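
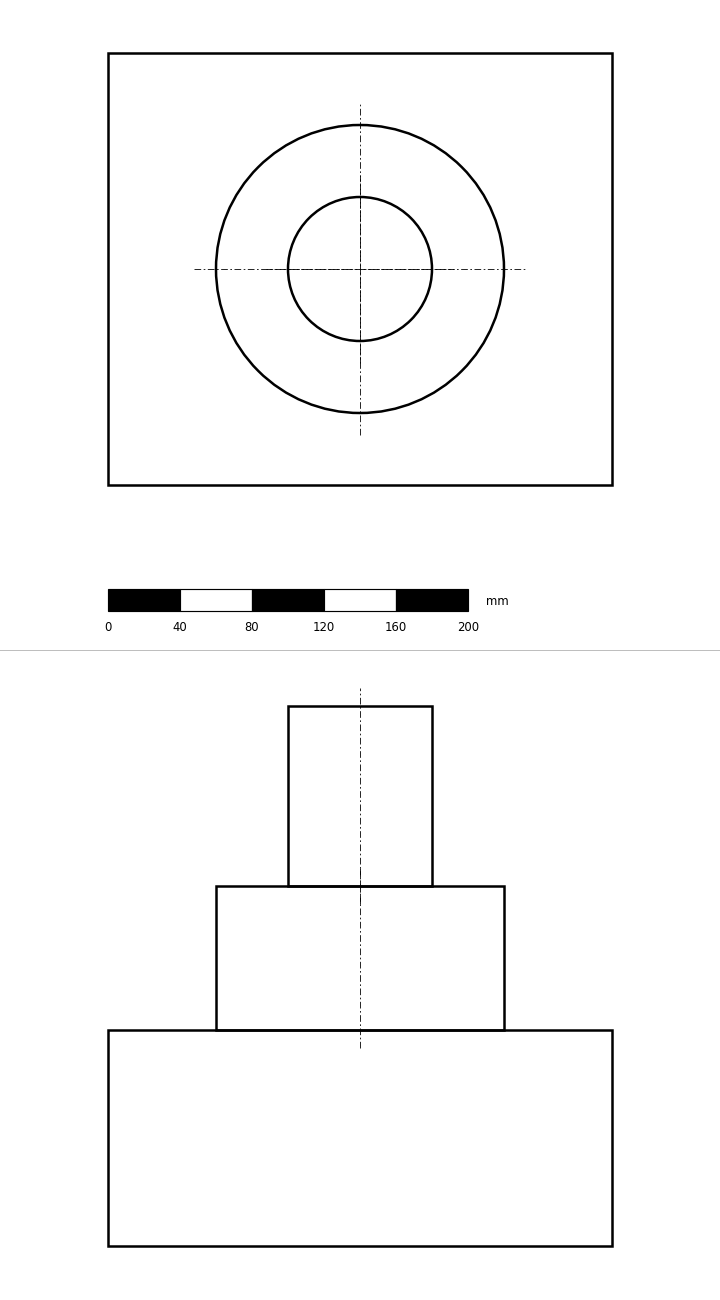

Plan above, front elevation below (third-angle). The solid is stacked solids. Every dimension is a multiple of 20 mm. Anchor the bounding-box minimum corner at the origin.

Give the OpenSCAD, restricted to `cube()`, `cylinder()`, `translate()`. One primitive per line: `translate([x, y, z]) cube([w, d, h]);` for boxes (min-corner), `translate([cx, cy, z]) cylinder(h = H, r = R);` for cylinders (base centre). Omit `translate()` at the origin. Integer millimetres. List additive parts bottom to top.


cube([280, 240, 120]);
translate([140, 120, 120]) cylinder(h = 80, r = 80);
translate([140, 120, 200]) cylinder(h = 100, r = 40);


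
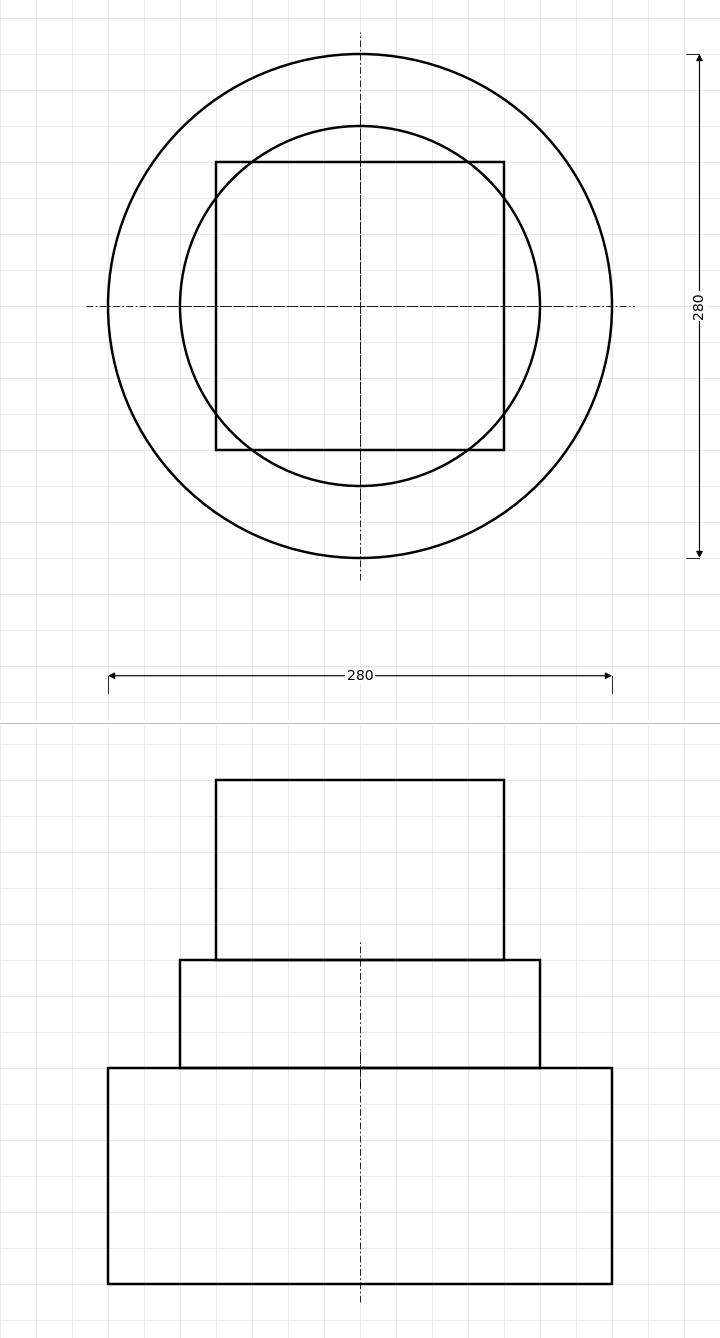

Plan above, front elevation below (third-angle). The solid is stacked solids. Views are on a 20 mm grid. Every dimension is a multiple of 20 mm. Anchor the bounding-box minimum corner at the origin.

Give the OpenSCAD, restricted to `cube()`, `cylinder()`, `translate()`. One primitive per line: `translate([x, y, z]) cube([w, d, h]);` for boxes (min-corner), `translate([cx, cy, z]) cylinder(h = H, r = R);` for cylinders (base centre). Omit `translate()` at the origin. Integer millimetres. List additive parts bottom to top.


translate([140, 140, 0]) cylinder(h = 120, r = 140);
translate([140, 140, 120]) cylinder(h = 60, r = 100);
translate([60, 60, 180]) cube([160, 160, 100]);


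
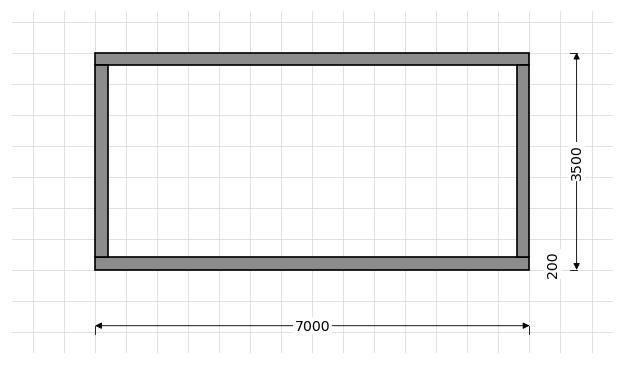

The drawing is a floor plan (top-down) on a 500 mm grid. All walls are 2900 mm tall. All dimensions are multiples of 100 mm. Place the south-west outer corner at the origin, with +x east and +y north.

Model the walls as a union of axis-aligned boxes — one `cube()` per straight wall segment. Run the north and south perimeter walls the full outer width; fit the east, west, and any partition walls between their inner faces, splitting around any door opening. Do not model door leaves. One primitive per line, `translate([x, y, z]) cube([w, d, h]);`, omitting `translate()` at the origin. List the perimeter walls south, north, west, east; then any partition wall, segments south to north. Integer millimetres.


cube([7000, 200, 2900]);
translate([0, 3300, 0]) cube([7000, 200, 2900]);
translate([0, 200, 0]) cube([200, 3100, 2900]);
translate([6800, 200, 0]) cube([200, 3100, 2900]);


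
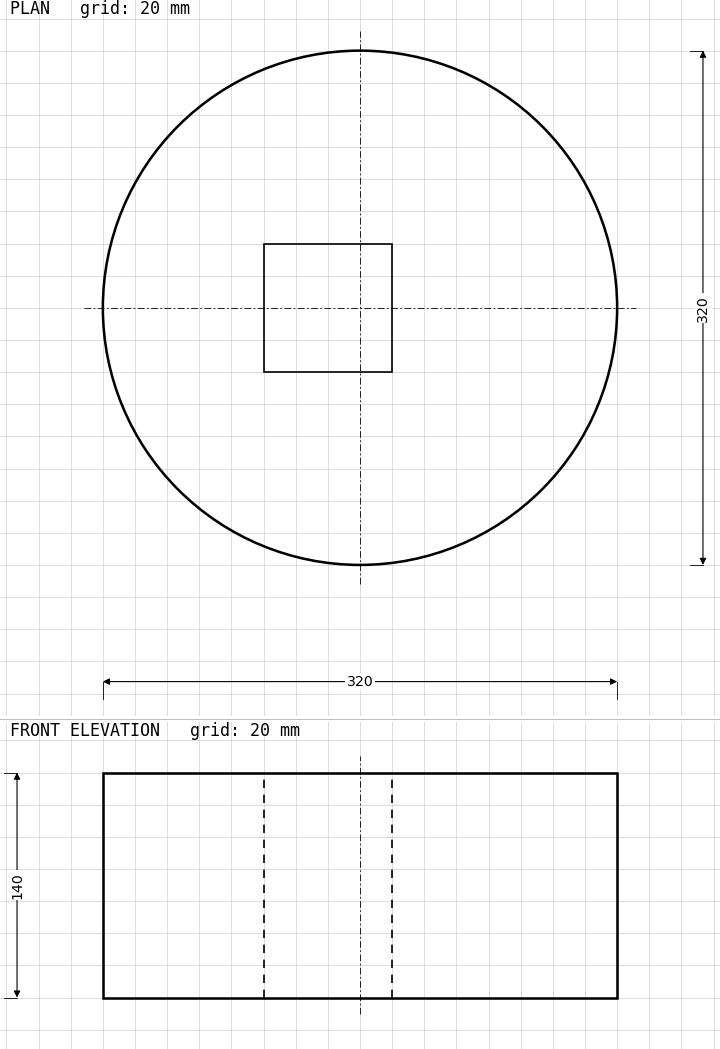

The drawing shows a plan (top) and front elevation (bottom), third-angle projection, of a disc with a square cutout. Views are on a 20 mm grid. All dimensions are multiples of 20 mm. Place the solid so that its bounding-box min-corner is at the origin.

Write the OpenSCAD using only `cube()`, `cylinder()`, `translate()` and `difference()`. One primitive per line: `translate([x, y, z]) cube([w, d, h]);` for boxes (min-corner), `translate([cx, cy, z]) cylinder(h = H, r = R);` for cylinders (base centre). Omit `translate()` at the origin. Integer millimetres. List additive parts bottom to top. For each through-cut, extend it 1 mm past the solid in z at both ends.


difference() {
  translate([160, 160, 0]) cylinder(h = 140, r = 160);
  translate([100, 120, -1]) cube([80, 80, 142]);
}


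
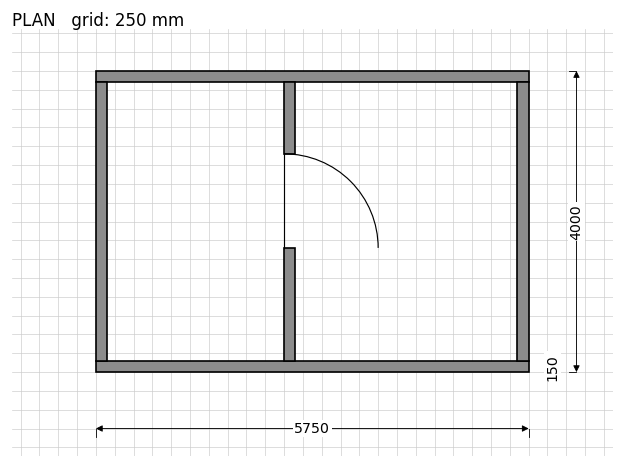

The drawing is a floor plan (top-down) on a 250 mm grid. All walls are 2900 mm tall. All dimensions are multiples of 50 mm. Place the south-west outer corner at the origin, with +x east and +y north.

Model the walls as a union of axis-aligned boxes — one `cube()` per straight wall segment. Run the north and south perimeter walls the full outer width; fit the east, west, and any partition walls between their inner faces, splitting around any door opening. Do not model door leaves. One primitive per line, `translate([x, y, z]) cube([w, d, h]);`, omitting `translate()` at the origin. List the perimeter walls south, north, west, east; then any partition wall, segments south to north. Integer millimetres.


cube([5750, 150, 2900]);
translate([0, 3850, 0]) cube([5750, 150, 2900]);
translate([0, 150, 0]) cube([150, 3700, 2900]);
translate([5600, 150, 0]) cube([150, 3700, 2900]);
translate([2500, 150, 0]) cube([150, 1500, 2900]);
translate([2500, 2900, 0]) cube([150, 950, 2900]);


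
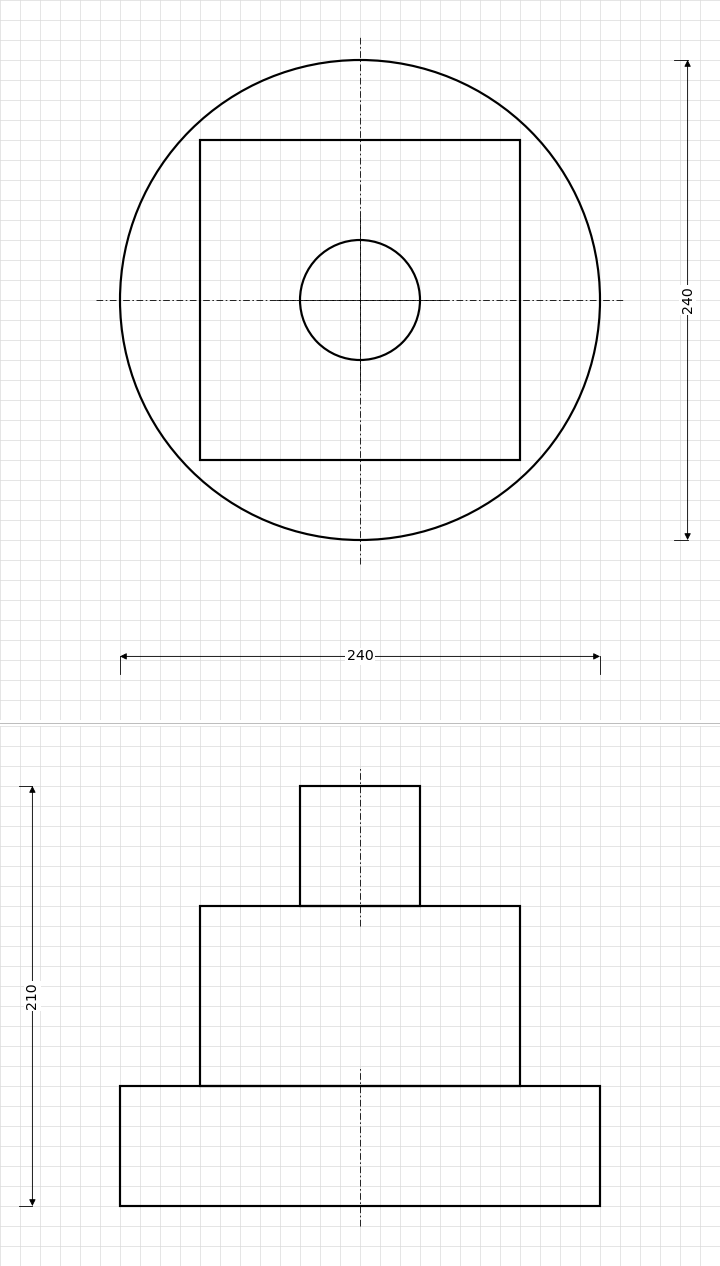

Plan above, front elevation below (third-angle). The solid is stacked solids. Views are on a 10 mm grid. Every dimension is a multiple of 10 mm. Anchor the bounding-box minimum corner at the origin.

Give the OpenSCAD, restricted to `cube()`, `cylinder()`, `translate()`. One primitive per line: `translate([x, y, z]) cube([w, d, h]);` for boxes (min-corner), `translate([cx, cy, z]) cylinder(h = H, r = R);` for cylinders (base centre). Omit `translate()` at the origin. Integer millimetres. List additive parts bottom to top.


translate([120, 120, 0]) cylinder(h = 60, r = 120);
translate([40, 40, 60]) cube([160, 160, 90]);
translate([120, 120, 150]) cylinder(h = 60, r = 30);


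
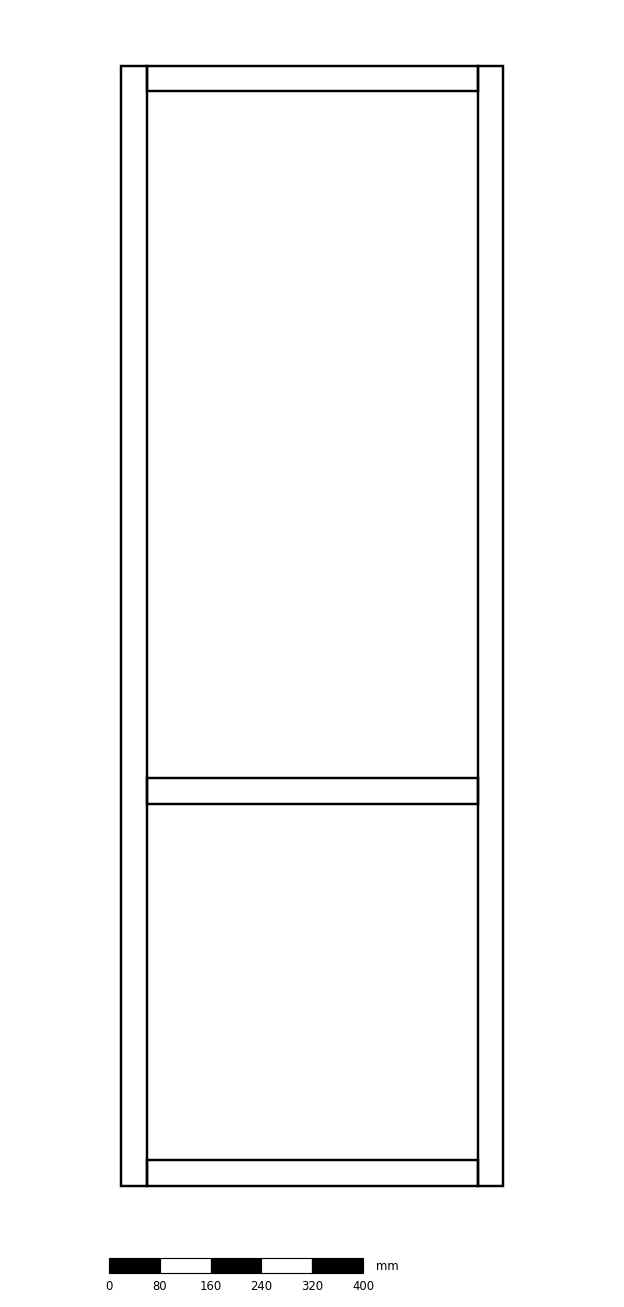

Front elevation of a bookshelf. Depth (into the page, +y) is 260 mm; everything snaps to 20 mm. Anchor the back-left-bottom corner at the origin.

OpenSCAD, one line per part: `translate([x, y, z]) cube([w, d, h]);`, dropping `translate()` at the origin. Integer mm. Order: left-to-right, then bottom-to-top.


cube([40, 260, 1760]);
translate([40, 0, 0]) cube([520, 260, 40]);
translate([40, 0, 600]) cube([520, 260, 40]);
translate([40, 0, 1720]) cube([520, 260, 40]);
translate([560, 0, 0]) cube([40, 260, 1760]);


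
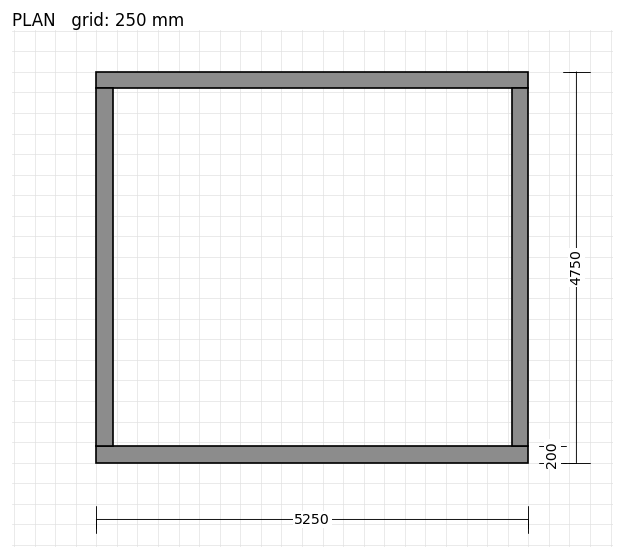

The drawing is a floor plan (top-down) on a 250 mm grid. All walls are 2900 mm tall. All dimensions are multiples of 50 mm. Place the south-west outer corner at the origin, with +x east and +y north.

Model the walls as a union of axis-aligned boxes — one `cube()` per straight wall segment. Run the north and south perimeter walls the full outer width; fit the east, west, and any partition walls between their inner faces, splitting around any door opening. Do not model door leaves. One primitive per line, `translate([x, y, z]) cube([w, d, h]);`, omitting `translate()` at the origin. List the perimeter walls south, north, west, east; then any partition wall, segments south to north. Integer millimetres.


cube([5250, 200, 2900]);
translate([0, 4550, 0]) cube([5250, 200, 2900]);
translate([0, 200, 0]) cube([200, 4350, 2900]);
translate([5050, 200, 0]) cube([200, 4350, 2900]);


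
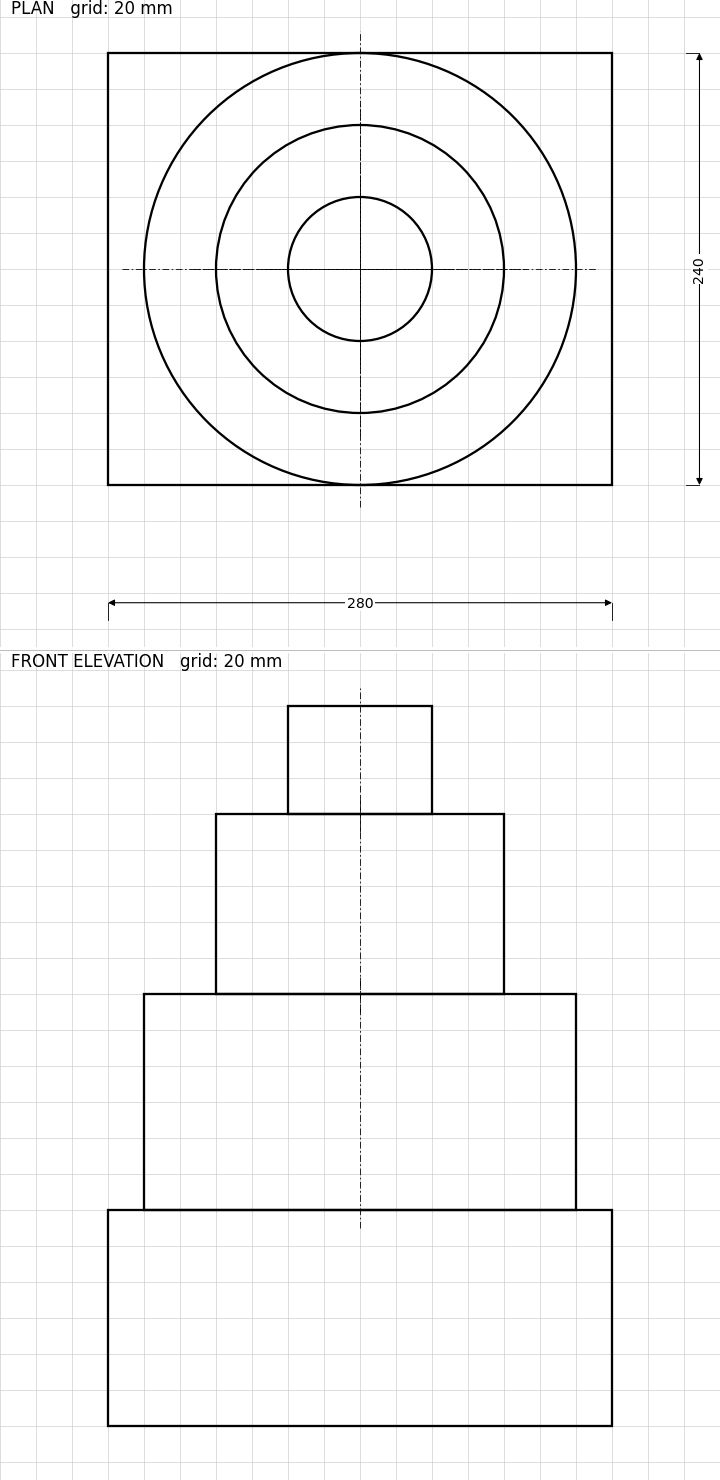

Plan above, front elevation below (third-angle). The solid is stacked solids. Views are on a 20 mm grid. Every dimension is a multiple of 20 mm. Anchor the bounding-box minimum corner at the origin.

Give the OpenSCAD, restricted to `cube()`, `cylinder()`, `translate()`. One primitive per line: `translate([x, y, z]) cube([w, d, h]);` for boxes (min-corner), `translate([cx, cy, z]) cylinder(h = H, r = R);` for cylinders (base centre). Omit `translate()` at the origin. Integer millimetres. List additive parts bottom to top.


cube([280, 240, 120]);
translate([140, 120, 120]) cylinder(h = 120, r = 120);
translate([140, 120, 240]) cylinder(h = 100, r = 80);
translate([140, 120, 340]) cylinder(h = 60, r = 40);


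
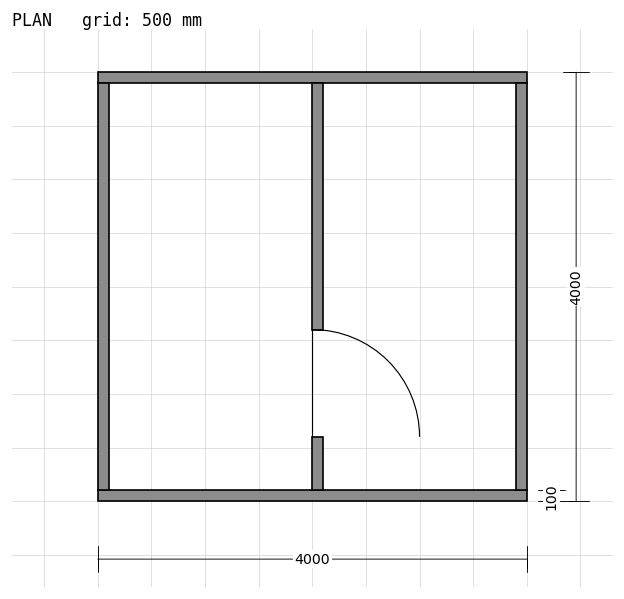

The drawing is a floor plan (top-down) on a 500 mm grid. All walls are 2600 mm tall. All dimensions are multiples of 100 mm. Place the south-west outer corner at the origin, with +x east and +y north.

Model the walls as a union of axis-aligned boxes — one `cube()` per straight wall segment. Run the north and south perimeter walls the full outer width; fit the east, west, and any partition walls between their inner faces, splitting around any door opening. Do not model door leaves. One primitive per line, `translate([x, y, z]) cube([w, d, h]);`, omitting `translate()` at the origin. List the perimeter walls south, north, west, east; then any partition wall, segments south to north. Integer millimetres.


cube([4000, 100, 2600]);
translate([0, 3900, 0]) cube([4000, 100, 2600]);
translate([0, 100, 0]) cube([100, 3800, 2600]);
translate([3900, 100, 0]) cube([100, 3800, 2600]);
translate([2000, 100, 0]) cube([100, 500, 2600]);
translate([2000, 1600, 0]) cube([100, 2300, 2600]);


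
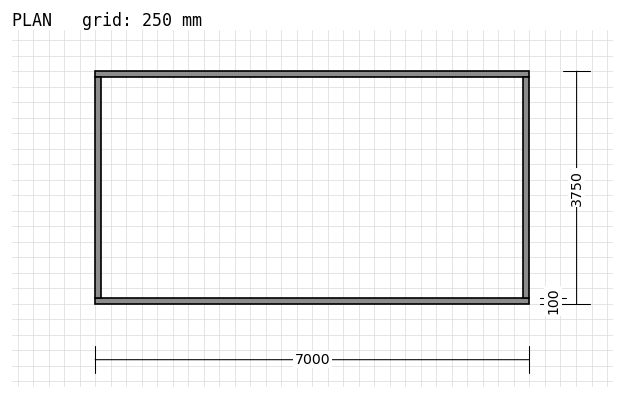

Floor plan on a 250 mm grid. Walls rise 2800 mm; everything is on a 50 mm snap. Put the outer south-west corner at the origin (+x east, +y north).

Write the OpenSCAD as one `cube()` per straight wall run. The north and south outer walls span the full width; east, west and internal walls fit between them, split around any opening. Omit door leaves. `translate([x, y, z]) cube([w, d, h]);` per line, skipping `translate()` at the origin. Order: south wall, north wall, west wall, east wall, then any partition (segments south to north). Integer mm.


cube([7000, 100, 2800]);
translate([0, 3650, 0]) cube([7000, 100, 2800]);
translate([0, 100, 0]) cube([100, 3550, 2800]);
translate([6900, 100, 0]) cube([100, 3550, 2800]);


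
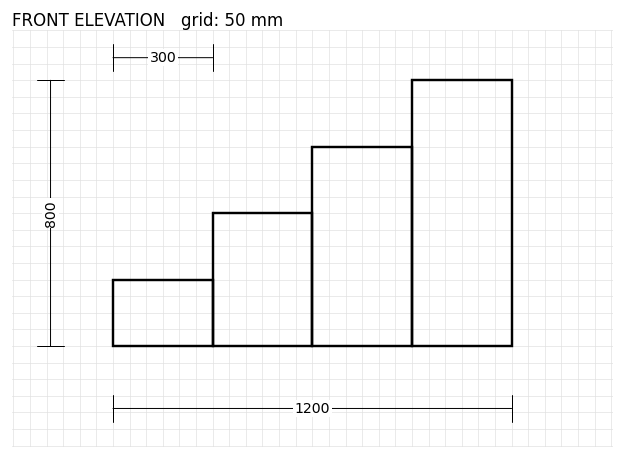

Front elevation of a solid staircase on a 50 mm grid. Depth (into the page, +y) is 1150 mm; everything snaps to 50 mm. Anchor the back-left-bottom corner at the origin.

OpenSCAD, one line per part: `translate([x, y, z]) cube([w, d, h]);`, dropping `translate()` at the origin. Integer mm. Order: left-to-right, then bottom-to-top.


cube([300, 1150, 200]);
translate([300, 0, 0]) cube([300, 1150, 400]);
translate([600, 0, 0]) cube([300, 1150, 600]);
translate([900, 0, 0]) cube([300, 1150, 800]);


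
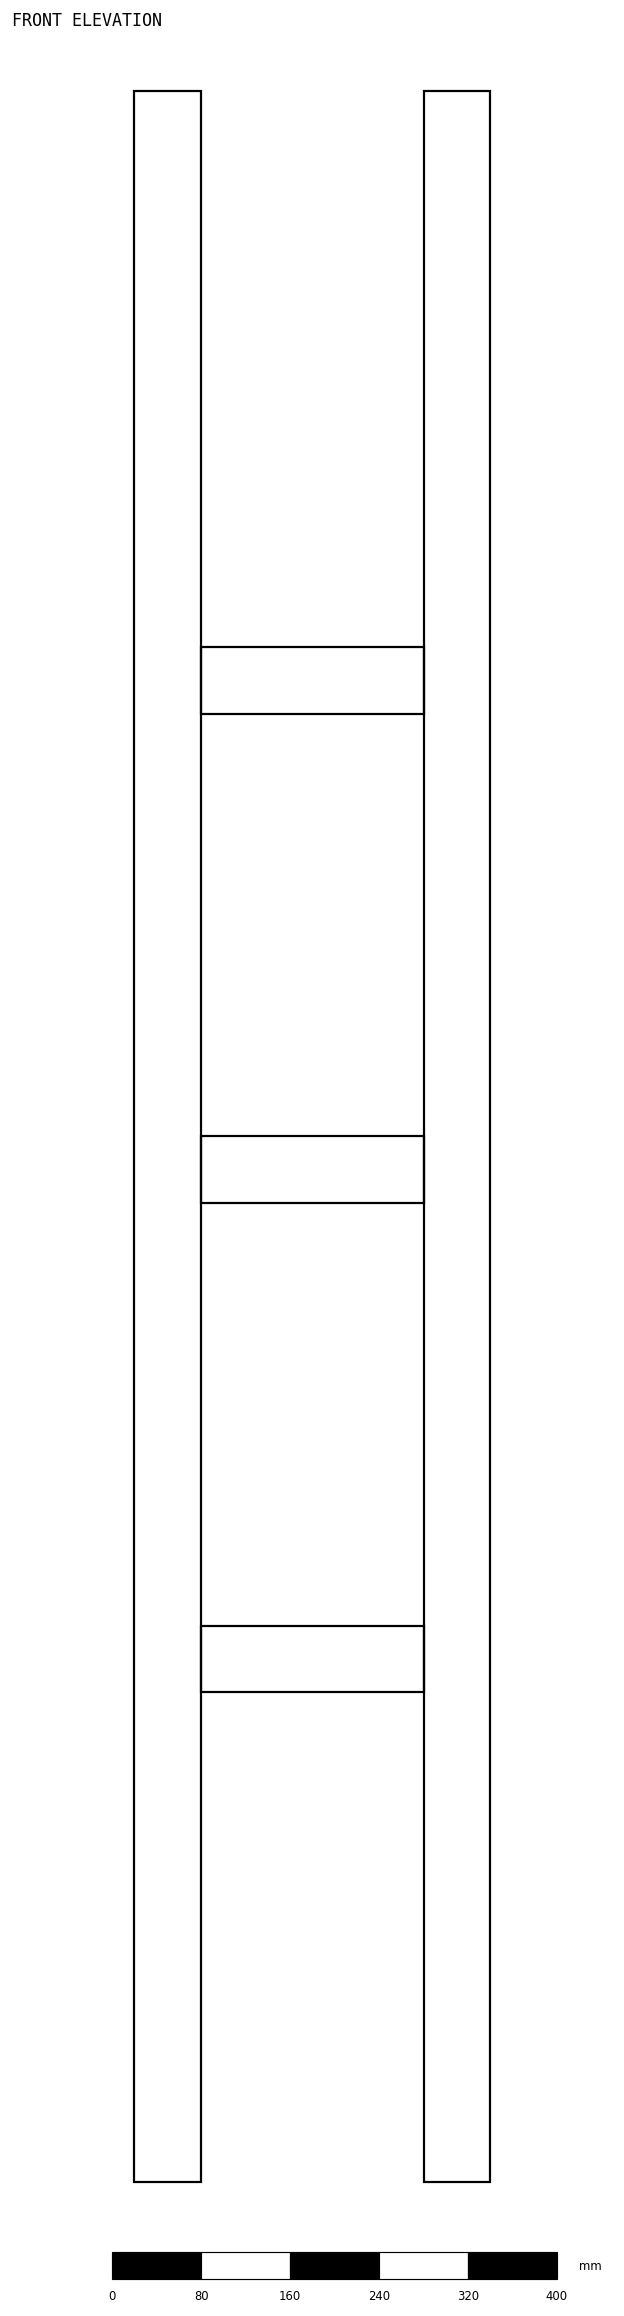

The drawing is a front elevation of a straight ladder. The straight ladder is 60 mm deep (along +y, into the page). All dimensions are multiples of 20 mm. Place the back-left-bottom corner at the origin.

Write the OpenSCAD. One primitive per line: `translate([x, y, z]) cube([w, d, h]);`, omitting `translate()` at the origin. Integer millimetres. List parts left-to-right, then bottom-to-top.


cube([60, 60, 1880]);
translate([60, 0, 440]) cube([200, 60, 60]);
translate([60, 0, 880]) cube([200, 60, 60]);
translate([60, 0, 1320]) cube([200, 60, 60]);
translate([260, 0, 0]) cube([60, 60, 1880]);


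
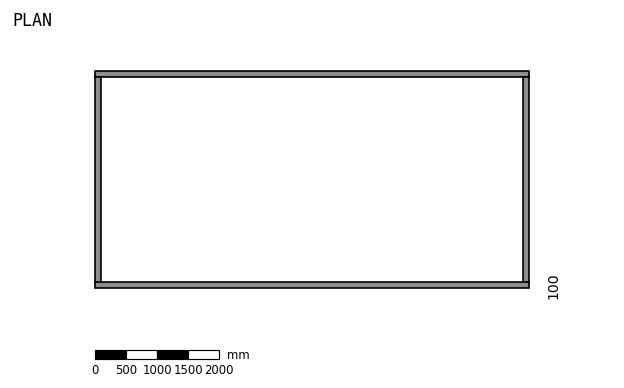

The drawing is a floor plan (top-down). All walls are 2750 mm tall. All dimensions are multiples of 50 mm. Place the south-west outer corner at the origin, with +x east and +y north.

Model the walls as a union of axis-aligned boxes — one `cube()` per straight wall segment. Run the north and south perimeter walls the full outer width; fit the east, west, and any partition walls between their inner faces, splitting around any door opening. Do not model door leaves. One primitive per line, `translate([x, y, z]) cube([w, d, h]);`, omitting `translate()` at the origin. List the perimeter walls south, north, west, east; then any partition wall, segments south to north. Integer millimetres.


cube([7000, 100, 2750]);
translate([0, 3400, 0]) cube([7000, 100, 2750]);
translate([0, 100, 0]) cube([100, 3300, 2750]);
translate([6900, 100, 0]) cube([100, 3300, 2750]);


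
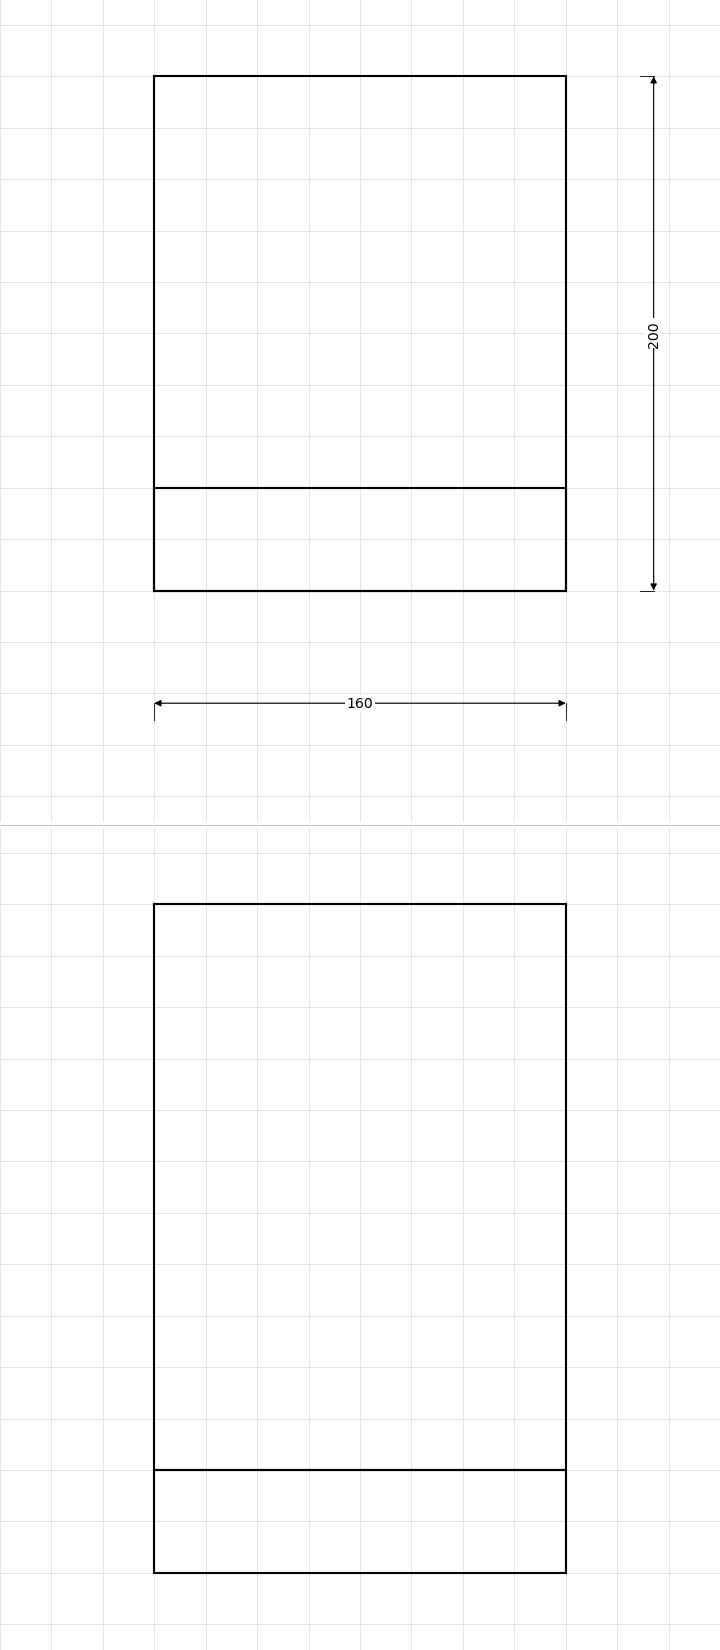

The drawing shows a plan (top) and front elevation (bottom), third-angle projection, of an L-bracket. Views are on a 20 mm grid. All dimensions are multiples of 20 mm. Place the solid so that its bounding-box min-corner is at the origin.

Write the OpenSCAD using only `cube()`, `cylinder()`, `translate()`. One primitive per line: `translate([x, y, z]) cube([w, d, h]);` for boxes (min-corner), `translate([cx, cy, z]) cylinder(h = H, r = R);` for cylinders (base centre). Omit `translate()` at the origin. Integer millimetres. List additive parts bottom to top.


cube([160, 200, 40]);
translate([0, 0, 40]) cube([160, 40, 220]);


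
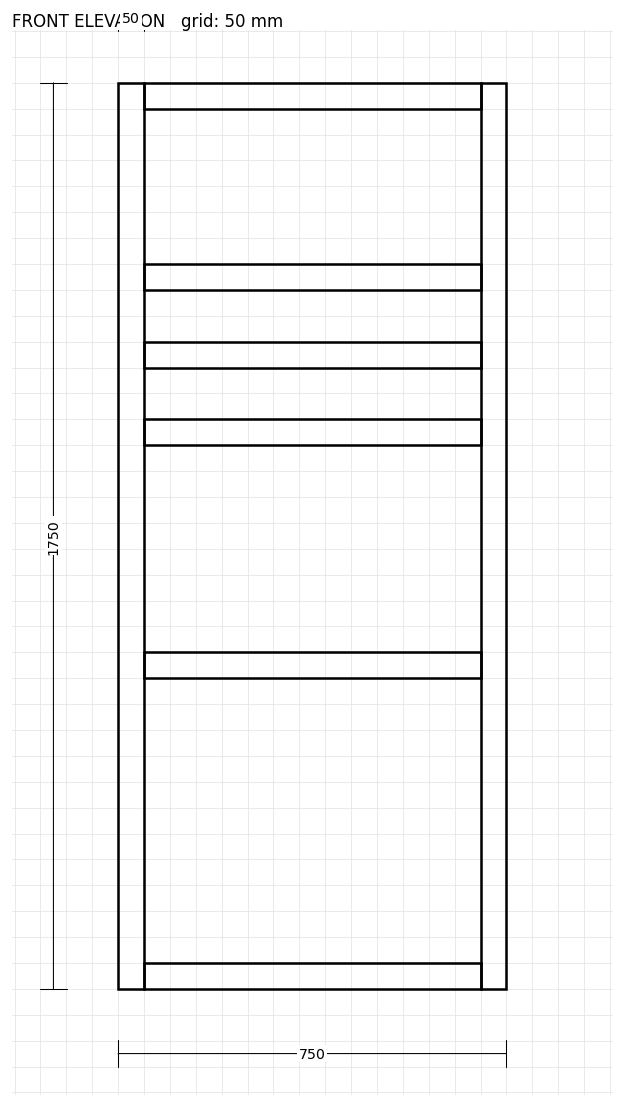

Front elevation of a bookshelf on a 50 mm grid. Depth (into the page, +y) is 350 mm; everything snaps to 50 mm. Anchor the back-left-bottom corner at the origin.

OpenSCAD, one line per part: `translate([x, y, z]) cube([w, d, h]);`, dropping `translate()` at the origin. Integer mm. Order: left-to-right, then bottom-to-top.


cube([50, 350, 1750]);
translate([50, 0, 0]) cube([650, 350, 50]);
translate([50, 0, 600]) cube([650, 350, 50]);
translate([50, 0, 1050]) cube([650, 350, 50]);
translate([50, 0, 1200]) cube([650, 350, 50]);
translate([50, 0, 1350]) cube([650, 350, 50]);
translate([50, 0, 1700]) cube([650, 350, 50]);
translate([700, 0, 0]) cube([50, 350, 1750]);


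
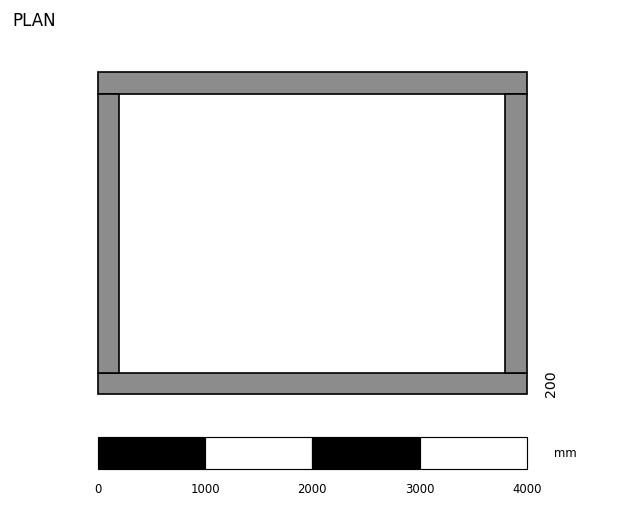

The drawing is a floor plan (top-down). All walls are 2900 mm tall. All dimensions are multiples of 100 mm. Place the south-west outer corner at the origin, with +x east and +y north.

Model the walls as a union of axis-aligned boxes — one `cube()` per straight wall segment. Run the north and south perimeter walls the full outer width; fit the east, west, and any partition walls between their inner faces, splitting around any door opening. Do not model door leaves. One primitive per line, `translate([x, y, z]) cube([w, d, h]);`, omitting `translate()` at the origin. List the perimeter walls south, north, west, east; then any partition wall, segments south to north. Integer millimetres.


cube([4000, 200, 2900]);
translate([0, 2800, 0]) cube([4000, 200, 2900]);
translate([0, 200, 0]) cube([200, 2600, 2900]);
translate([3800, 200, 0]) cube([200, 2600, 2900]);


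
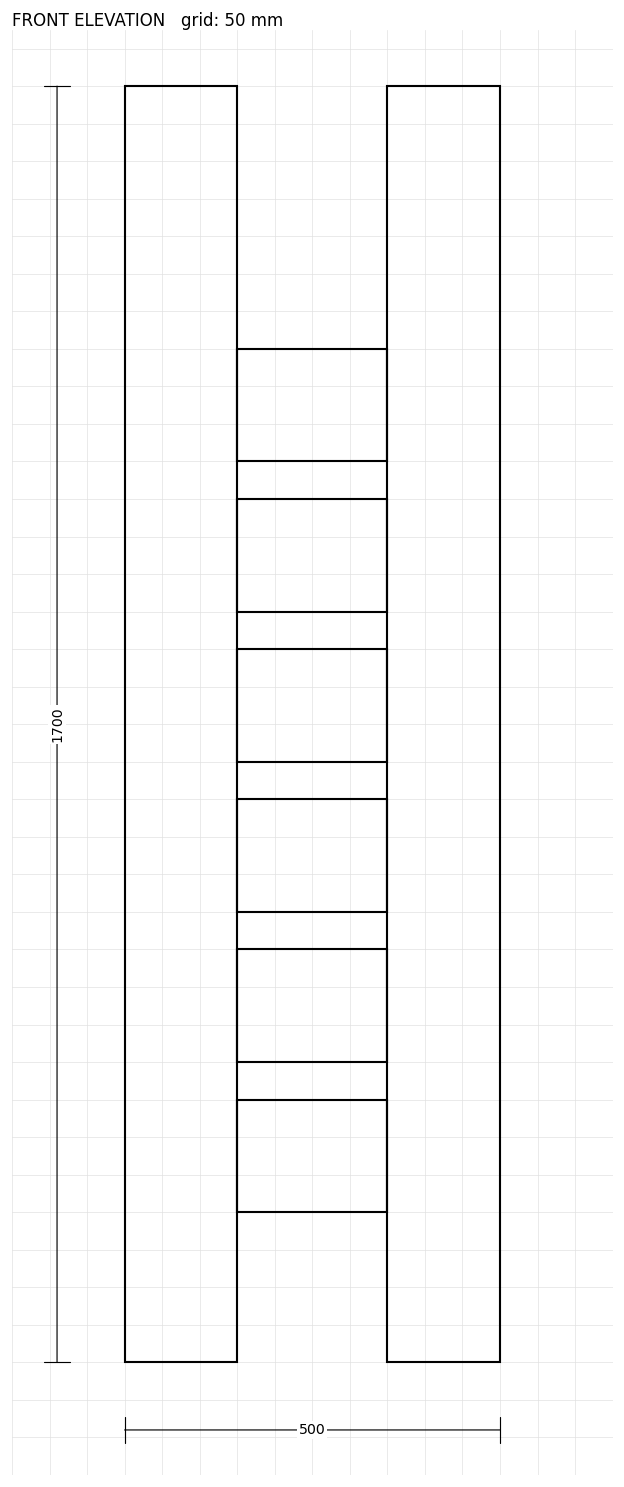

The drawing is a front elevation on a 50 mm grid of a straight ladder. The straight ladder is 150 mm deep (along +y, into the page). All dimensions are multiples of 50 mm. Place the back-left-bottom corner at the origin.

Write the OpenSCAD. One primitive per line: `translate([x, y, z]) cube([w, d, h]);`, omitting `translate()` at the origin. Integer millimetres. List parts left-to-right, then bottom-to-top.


cube([150, 150, 1700]);
translate([150, 0, 200]) cube([200, 150, 150]);
translate([150, 0, 400]) cube([200, 150, 150]);
translate([150, 0, 600]) cube([200, 150, 150]);
translate([150, 0, 800]) cube([200, 150, 150]);
translate([150, 0, 1000]) cube([200, 150, 150]);
translate([150, 0, 1200]) cube([200, 150, 150]);
translate([350, 0, 0]) cube([150, 150, 1700]);


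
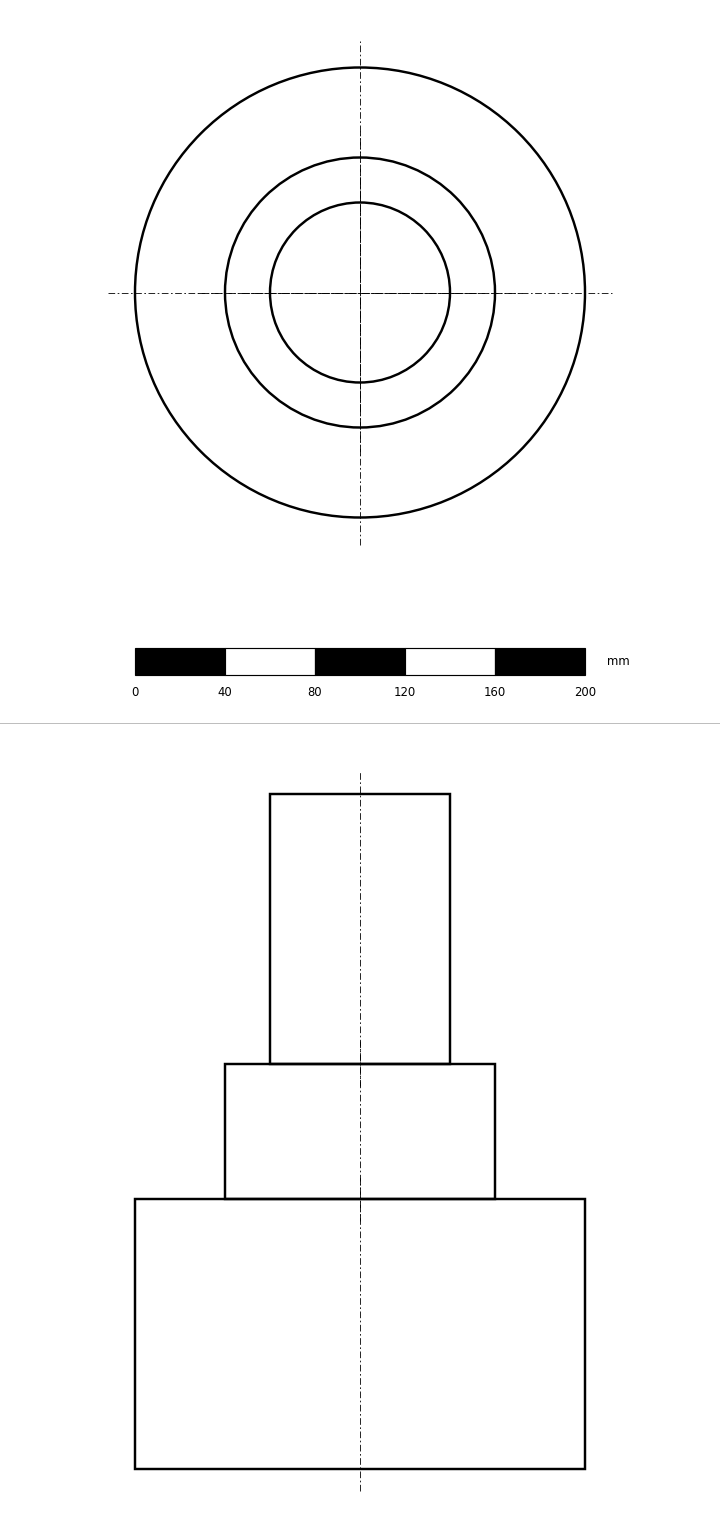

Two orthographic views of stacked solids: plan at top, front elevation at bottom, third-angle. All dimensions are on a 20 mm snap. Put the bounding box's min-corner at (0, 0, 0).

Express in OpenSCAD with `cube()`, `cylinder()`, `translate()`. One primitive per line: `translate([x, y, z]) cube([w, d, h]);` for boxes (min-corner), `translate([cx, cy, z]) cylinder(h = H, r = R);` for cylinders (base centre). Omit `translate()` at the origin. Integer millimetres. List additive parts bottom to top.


translate([100, 100, 0]) cylinder(h = 120, r = 100);
translate([100, 100, 120]) cylinder(h = 60, r = 60);
translate([100, 100, 180]) cylinder(h = 120, r = 40);


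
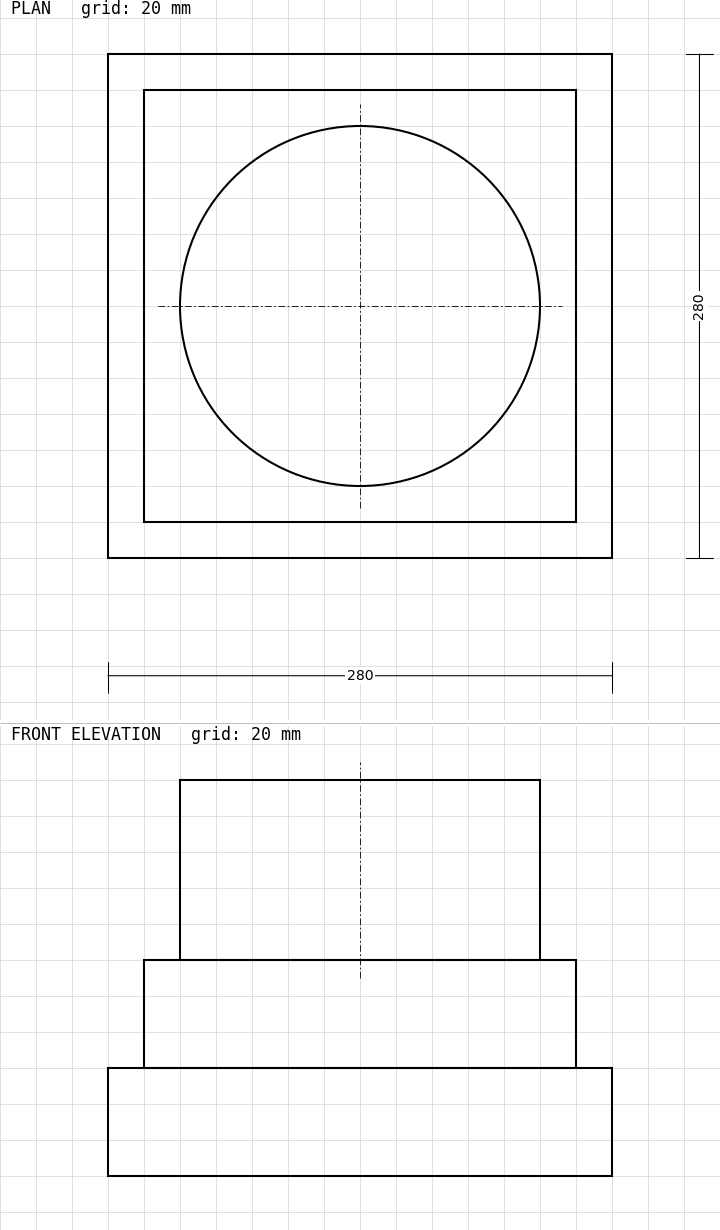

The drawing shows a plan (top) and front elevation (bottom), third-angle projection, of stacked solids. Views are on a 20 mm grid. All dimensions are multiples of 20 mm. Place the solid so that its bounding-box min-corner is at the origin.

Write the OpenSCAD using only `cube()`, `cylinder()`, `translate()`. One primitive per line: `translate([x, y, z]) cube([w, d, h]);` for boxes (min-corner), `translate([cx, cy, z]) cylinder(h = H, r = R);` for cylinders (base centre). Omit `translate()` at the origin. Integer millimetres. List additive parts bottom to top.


cube([280, 280, 60]);
translate([20, 20, 60]) cube([240, 240, 60]);
translate([140, 140, 120]) cylinder(h = 100, r = 100);


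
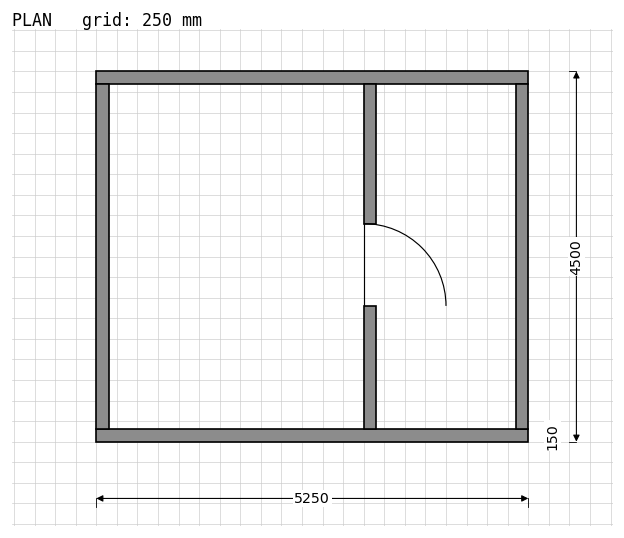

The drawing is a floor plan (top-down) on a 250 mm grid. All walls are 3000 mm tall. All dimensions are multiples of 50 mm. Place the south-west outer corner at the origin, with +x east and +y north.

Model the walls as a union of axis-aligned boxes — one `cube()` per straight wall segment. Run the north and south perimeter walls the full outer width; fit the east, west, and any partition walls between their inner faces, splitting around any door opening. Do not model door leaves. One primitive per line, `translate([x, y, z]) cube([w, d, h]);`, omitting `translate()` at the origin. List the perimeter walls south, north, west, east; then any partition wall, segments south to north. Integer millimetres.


cube([5250, 150, 3000]);
translate([0, 4350, 0]) cube([5250, 150, 3000]);
translate([0, 150, 0]) cube([150, 4200, 3000]);
translate([5100, 150, 0]) cube([150, 4200, 3000]);
translate([3250, 150, 0]) cube([150, 1500, 3000]);
translate([3250, 2650, 0]) cube([150, 1700, 3000]);


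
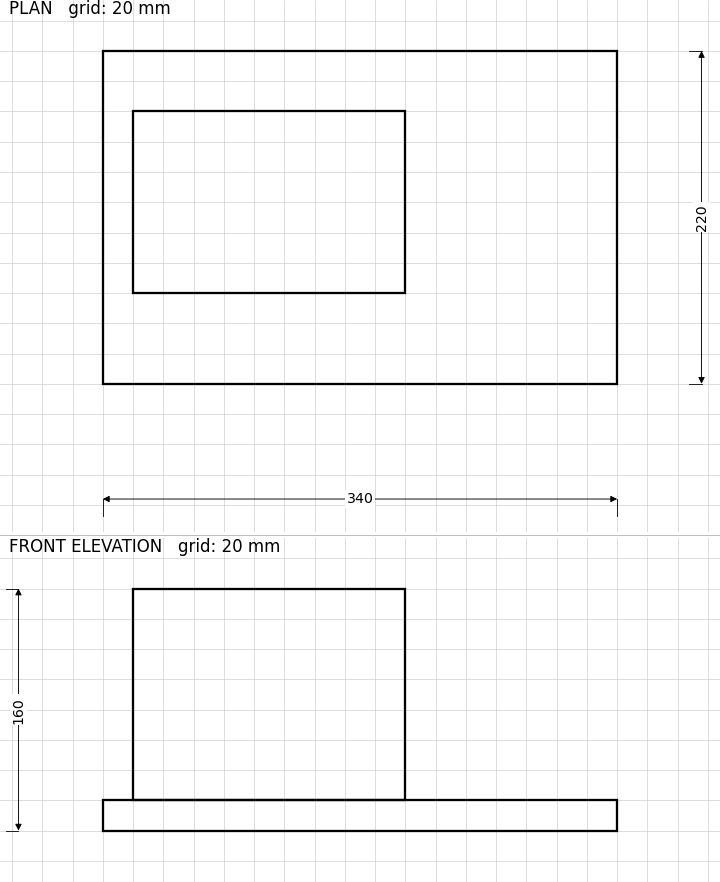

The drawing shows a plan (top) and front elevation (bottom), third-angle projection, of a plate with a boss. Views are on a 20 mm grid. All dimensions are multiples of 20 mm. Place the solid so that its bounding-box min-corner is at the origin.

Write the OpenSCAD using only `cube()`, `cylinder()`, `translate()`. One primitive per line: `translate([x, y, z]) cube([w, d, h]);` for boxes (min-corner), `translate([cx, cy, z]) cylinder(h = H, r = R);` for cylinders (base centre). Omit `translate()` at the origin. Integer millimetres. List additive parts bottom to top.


cube([340, 220, 20]);
translate([20, 60, 20]) cube([180, 120, 140]);


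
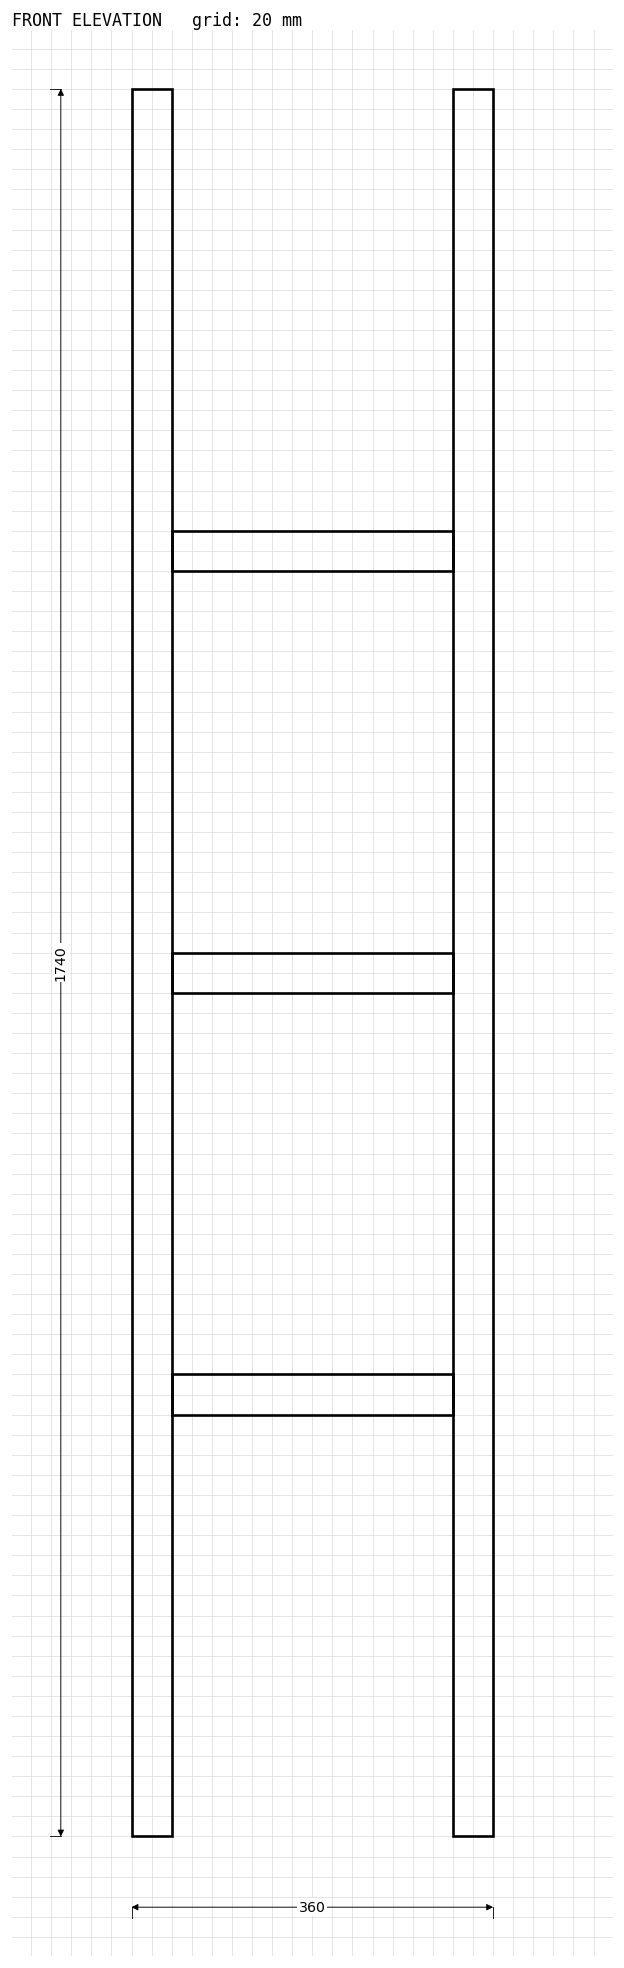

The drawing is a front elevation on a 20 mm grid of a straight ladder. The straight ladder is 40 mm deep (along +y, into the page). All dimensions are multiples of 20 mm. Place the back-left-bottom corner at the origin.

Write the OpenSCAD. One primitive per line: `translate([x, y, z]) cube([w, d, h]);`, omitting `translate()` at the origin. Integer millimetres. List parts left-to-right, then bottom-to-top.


cube([40, 40, 1740]);
translate([40, 0, 420]) cube([280, 40, 40]);
translate([40, 0, 840]) cube([280, 40, 40]);
translate([40, 0, 1260]) cube([280, 40, 40]);
translate([320, 0, 0]) cube([40, 40, 1740]);


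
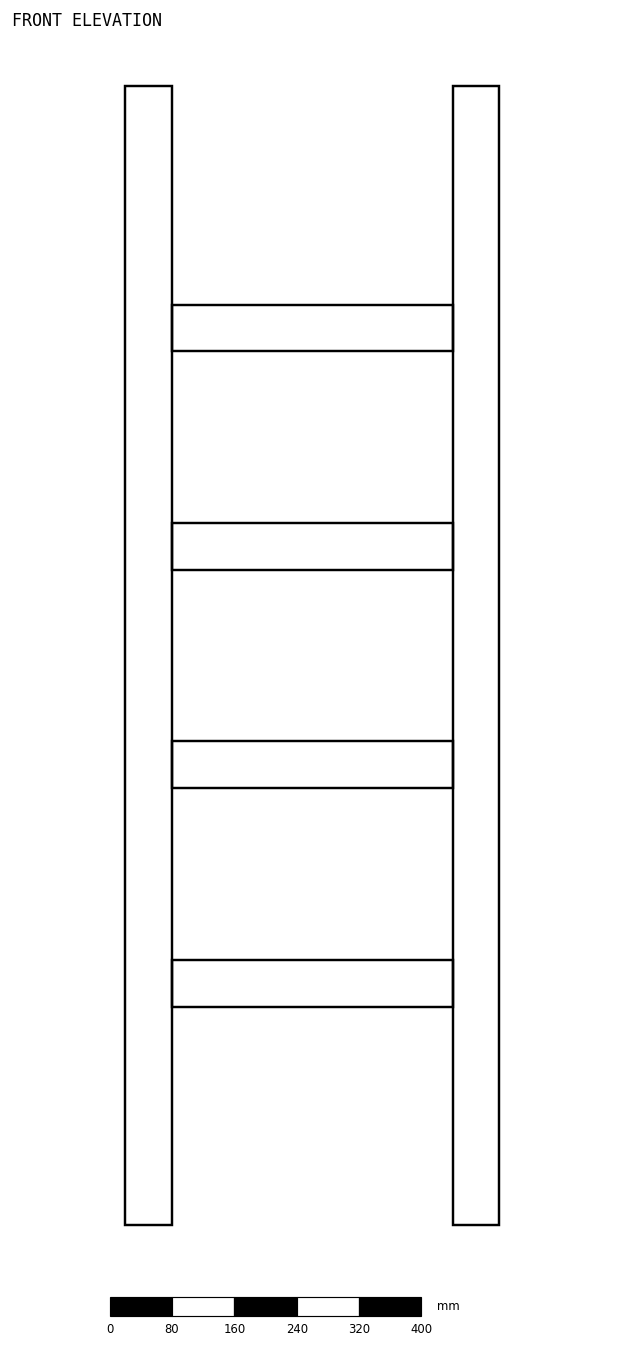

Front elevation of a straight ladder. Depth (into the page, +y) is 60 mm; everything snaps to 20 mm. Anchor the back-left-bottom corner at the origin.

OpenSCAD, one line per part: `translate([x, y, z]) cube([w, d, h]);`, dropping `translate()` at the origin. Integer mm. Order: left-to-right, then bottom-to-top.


cube([60, 60, 1460]);
translate([60, 0, 280]) cube([360, 60, 60]);
translate([60, 0, 560]) cube([360, 60, 60]);
translate([60, 0, 840]) cube([360, 60, 60]);
translate([60, 0, 1120]) cube([360, 60, 60]);
translate([420, 0, 0]) cube([60, 60, 1460]);


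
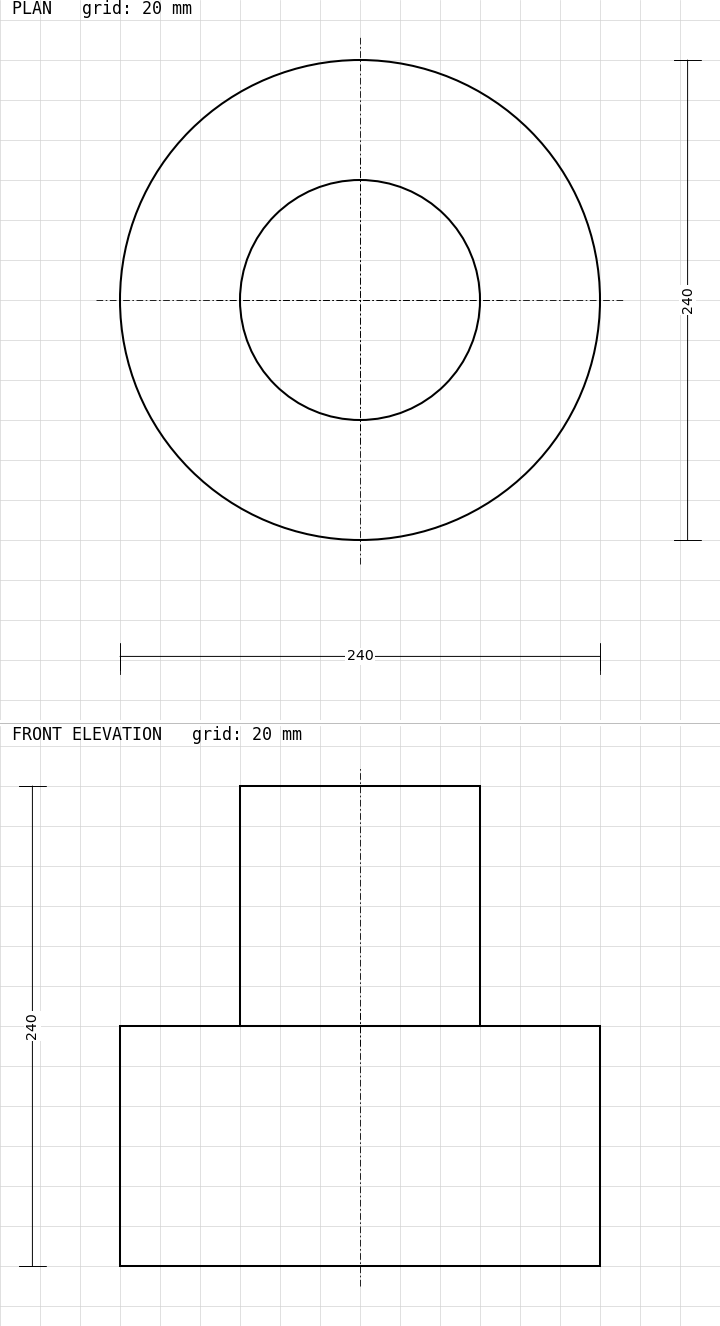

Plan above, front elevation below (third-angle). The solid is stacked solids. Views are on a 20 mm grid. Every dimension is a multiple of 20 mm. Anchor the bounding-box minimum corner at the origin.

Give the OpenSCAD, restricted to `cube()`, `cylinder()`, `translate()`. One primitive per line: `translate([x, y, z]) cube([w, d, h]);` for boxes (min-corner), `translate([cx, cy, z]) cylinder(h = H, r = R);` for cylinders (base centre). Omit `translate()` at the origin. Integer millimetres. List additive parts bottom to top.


translate([120, 120, 0]) cylinder(h = 120, r = 120);
translate([120, 120, 120]) cylinder(h = 120, r = 60);


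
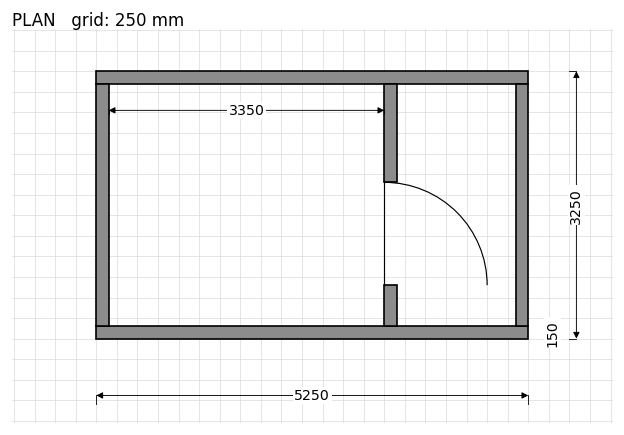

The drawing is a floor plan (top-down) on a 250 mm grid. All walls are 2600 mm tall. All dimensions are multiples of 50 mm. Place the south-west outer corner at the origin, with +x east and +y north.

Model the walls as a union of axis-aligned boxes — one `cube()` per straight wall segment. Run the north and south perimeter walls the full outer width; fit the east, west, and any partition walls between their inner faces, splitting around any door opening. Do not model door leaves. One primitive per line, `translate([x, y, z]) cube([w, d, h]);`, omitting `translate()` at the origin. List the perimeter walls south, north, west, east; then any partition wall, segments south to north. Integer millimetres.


cube([5250, 150, 2600]);
translate([0, 3100, 0]) cube([5250, 150, 2600]);
translate([0, 150, 0]) cube([150, 2950, 2600]);
translate([5100, 150, 0]) cube([150, 2950, 2600]);
translate([3500, 150, 0]) cube([150, 500, 2600]);
translate([3500, 1900, 0]) cube([150, 1200, 2600]);


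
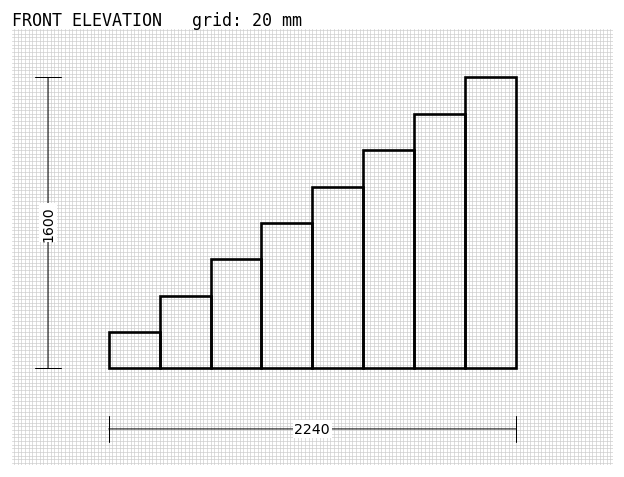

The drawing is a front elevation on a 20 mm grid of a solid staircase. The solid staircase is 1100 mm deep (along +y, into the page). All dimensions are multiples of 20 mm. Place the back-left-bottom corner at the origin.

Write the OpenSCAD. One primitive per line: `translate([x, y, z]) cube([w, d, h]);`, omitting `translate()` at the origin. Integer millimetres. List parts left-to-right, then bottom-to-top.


cube([280, 1100, 200]);
translate([280, 0, 0]) cube([280, 1100, 400]);
translate([560, 0, 0]) cube([280, 1100, 600]);
translate([840, 0, 0]) cube([280, 1100, 800]);
translate([1120, 0, 0]) cube([280, 1100, 1000]);
translate([1400, 0, 0]) cube([280, 1100, 1200]);
translate([1680, 0, 0]) cube([280, 1100, 1400]);
translate([1960, 0, 0]) cube([280, 1100, 1600]);


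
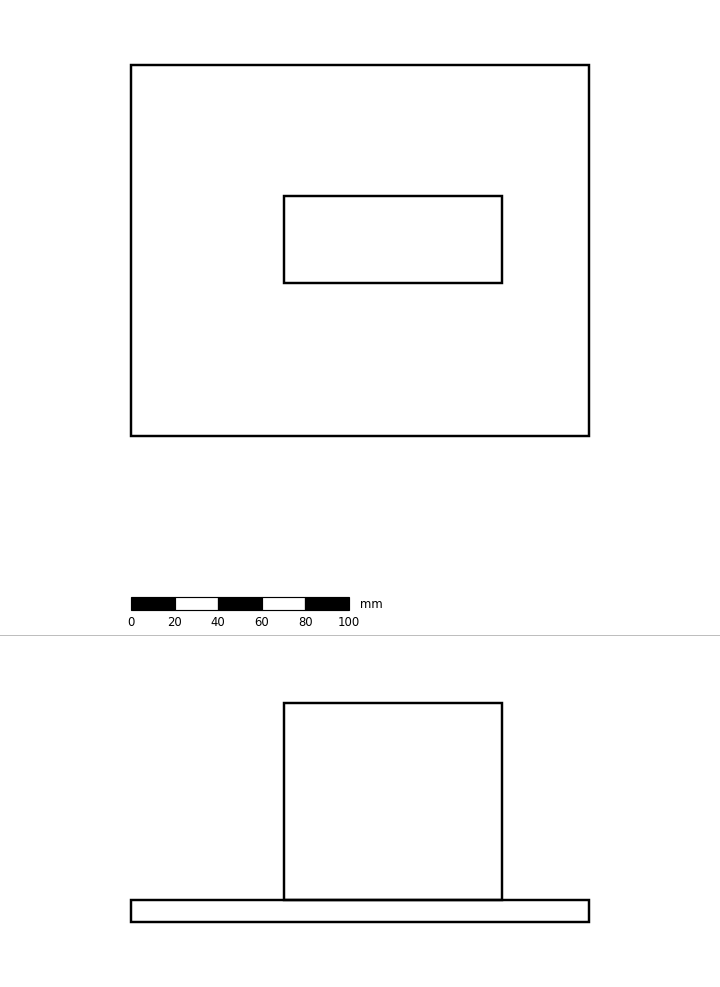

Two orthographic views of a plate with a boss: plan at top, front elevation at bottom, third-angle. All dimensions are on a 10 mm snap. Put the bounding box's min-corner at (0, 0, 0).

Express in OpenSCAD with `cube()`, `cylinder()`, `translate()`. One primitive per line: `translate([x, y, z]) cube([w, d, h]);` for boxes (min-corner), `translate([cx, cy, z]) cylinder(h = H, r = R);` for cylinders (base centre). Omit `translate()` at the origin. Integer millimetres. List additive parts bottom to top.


cube([210, 170, 10]);
translate([70, 70, 10]) cube([100, 40, 90]);


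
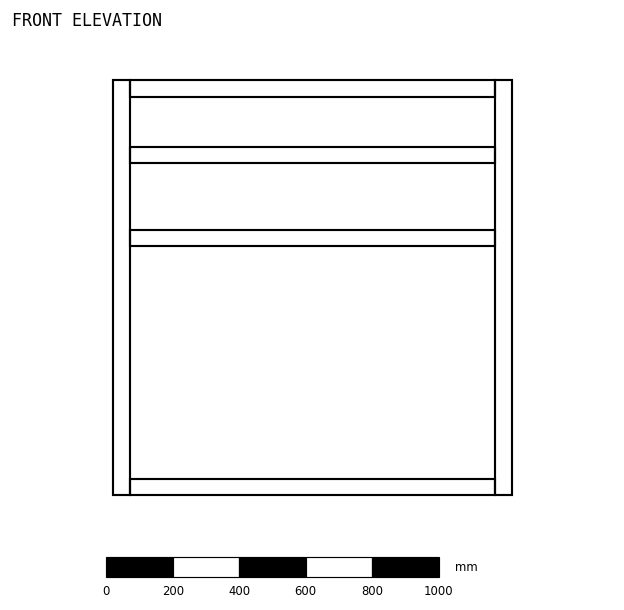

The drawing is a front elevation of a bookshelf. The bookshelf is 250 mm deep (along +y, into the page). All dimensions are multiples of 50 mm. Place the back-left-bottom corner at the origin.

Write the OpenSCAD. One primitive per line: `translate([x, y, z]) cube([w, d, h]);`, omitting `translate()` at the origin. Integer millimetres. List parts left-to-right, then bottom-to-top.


cube([50, 250, 1250]);
translate([50, 0, 0]) cube([1100, 250, 50]);
translate([50, 0, 750]) cube([1100, 250, 50]);
translate([50, 0, 1000]) cube([1100, 250, 50]);
translate([50, 0, 1200]) cube([1100, 250, 50]);
translate([1150, 0, 0]) cube([50, 250, 1250]);


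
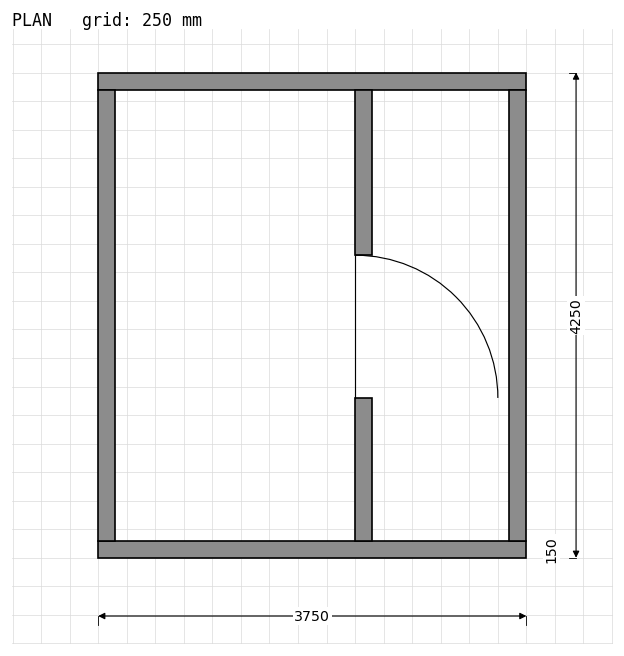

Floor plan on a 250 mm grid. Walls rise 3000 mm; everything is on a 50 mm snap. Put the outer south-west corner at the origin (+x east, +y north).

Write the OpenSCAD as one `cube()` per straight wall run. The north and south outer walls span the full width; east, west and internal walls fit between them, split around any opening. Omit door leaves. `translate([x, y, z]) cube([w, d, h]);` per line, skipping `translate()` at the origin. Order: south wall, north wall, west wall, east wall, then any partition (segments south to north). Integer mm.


cube([3750, 150, 3000]);
translate([0, 4100, 0]) cube([3750, 150, 3000]);
translate([0, 150, 0]) cube([150, 3950, 3000]);
translate([3600, 150, 0]) cube([150, 3950, 3000]);
translate([2250, 150, 0]) cube([150, 1250, 3000]);
translate([2250, 2650, 0]) cube([150, 1450, 3000]);


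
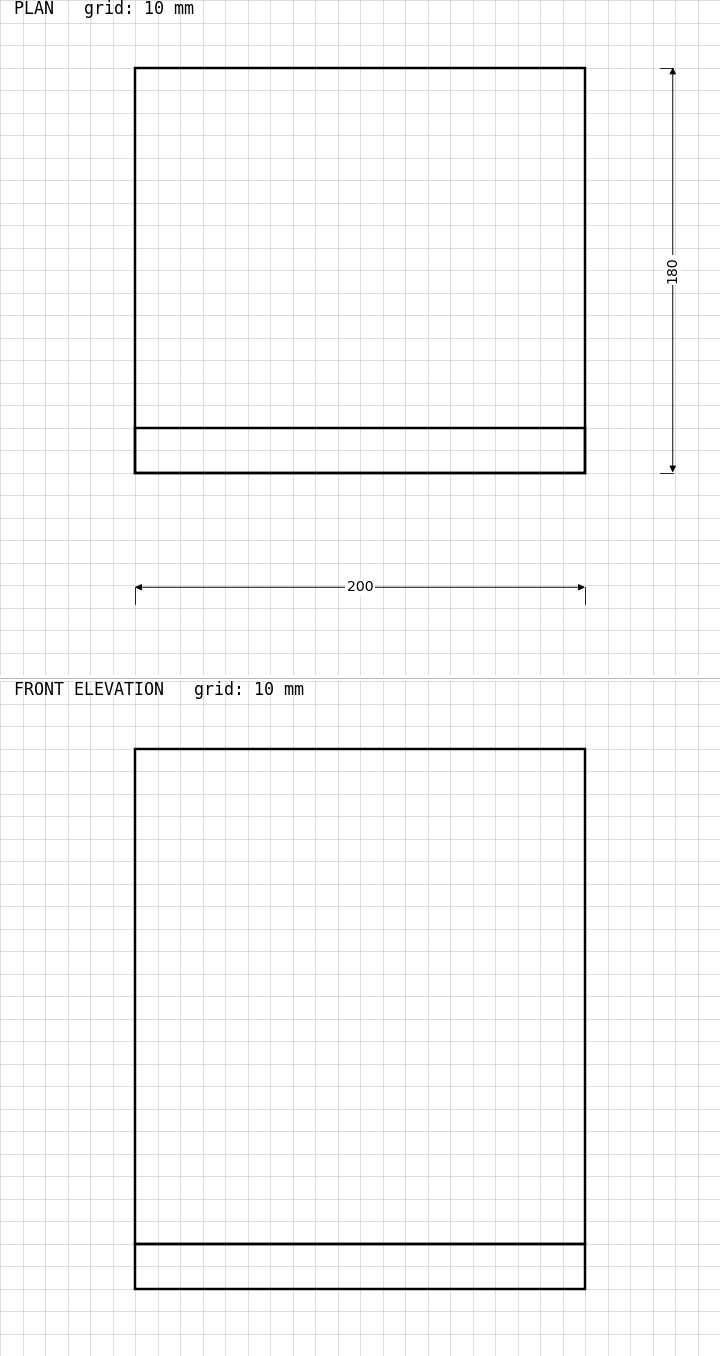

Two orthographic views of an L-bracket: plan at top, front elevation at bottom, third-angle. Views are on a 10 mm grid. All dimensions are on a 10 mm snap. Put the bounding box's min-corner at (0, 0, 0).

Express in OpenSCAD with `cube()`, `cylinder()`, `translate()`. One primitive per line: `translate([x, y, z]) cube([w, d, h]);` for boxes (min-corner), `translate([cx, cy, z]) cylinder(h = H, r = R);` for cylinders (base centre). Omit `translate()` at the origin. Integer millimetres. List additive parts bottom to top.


cube([200, 180, 20]);
translate([0, 0, 20]) cube([200, 20, 220]);


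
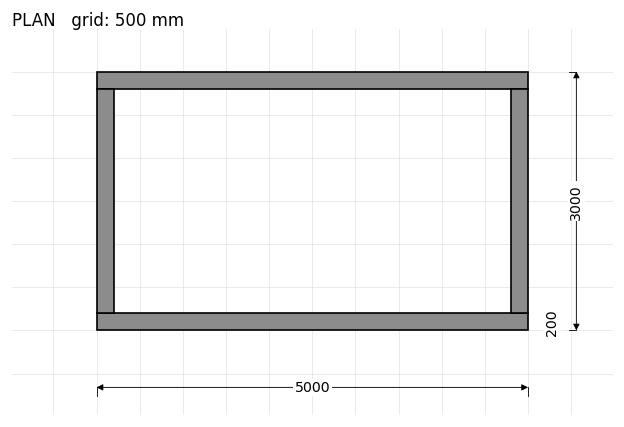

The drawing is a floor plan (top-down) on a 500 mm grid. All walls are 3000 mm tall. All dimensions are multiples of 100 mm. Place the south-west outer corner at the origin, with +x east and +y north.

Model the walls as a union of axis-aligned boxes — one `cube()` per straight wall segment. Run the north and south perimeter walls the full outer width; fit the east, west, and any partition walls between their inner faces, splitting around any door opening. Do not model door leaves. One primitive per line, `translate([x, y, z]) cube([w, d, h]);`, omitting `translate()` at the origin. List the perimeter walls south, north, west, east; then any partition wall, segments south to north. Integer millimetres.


cube([5000, 200, 3000]);
translate([0, 2800, 0]) cube([5000, 200, 3000]);
translate([0, 200, 0]) cube([200, 2600, 3000]);
translate([4800, 200, 0]) cube([200, 2600, 3000]);


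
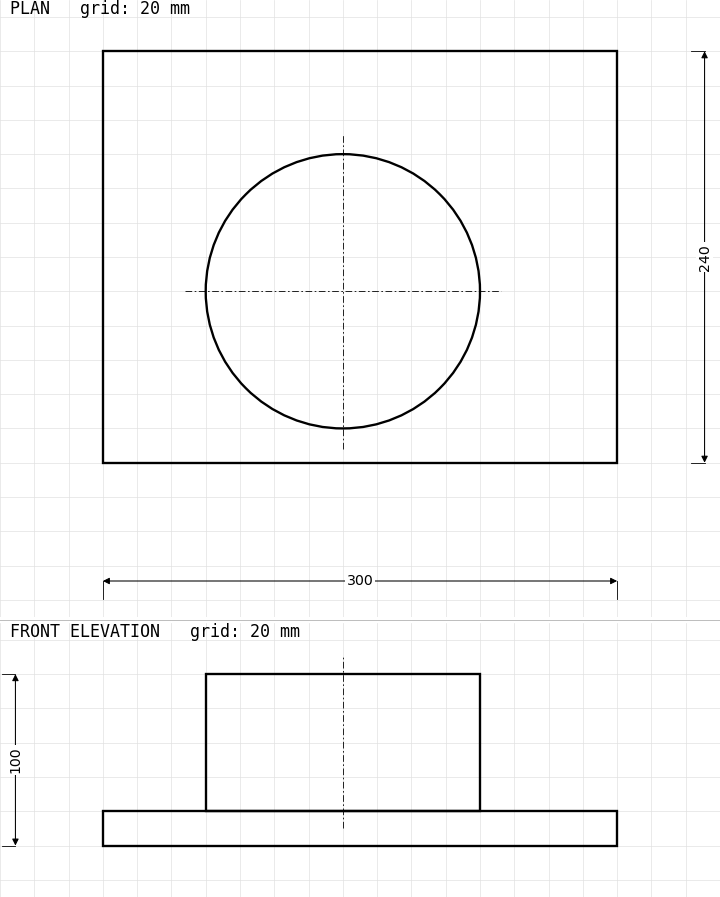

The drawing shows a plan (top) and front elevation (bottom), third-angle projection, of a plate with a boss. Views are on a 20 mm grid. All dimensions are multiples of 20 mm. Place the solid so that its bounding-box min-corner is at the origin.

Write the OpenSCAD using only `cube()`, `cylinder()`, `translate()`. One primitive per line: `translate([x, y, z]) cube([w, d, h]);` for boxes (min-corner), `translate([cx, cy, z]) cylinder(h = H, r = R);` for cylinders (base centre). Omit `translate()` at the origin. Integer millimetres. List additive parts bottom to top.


cube([300, 240, 20]);
translate([140, 100, 20]) cylinder(h = 80, r = 80);


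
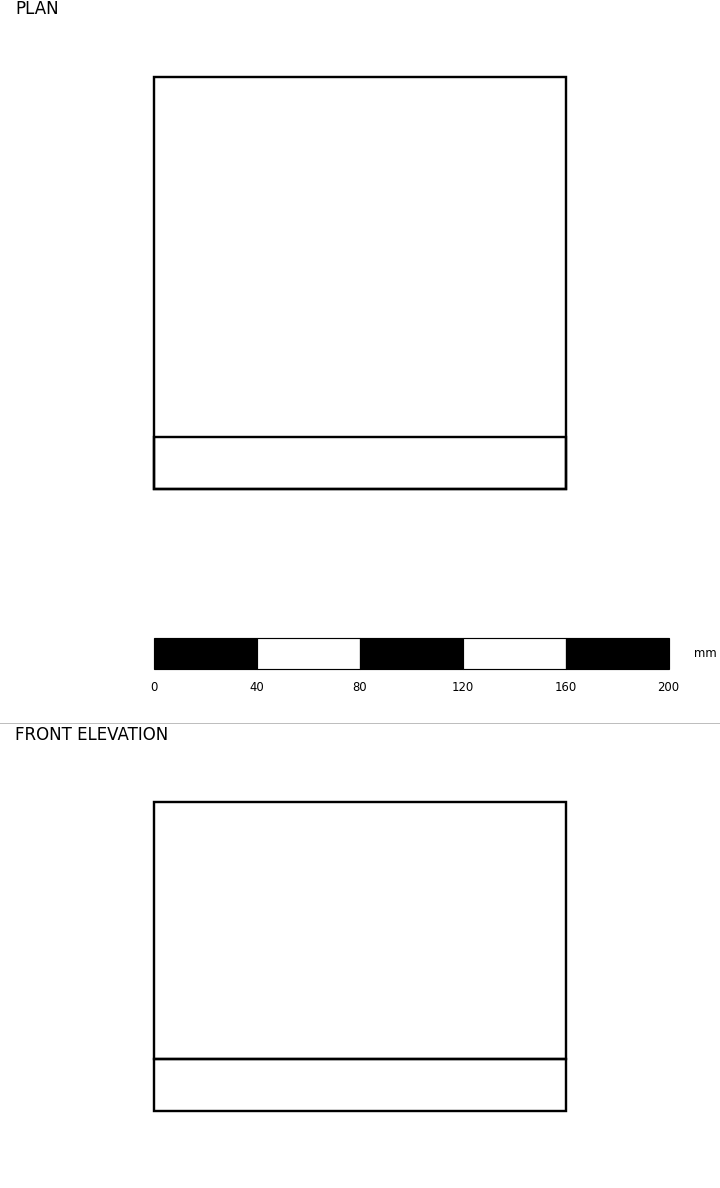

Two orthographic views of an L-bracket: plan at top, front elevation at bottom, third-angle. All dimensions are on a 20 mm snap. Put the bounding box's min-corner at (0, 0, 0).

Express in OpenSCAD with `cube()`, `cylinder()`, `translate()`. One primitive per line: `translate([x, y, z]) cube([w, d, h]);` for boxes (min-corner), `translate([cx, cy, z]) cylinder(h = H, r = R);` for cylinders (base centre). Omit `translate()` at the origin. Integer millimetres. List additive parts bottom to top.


cube([160, 160, 20]);
translate([0, 0, 20]) cube([160, 20, 100]);
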